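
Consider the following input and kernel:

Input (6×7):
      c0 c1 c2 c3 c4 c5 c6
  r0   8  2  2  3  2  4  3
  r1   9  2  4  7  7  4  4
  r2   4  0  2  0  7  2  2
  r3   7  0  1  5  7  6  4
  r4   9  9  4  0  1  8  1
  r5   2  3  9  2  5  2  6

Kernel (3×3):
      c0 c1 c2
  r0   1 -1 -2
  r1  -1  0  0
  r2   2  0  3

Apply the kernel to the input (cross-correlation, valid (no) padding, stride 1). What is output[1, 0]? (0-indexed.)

The receptive field on the input at this output position is [9 2 4 / 4 0 2 / 7 0 1]. Elementwise product with the kernel and sum: 9·1 + 2·-1 + 4·-2 + 4·-1 + 7·2 + 1·3.

12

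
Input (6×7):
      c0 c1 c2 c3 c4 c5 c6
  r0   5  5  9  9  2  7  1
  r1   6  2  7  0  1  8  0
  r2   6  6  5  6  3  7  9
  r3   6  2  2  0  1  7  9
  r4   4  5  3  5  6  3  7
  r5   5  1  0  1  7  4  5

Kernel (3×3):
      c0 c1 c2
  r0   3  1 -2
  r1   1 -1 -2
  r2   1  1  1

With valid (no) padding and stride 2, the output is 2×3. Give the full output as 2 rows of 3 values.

Output[0,0]: The receptive field on the input at this output position is [5 5 9 / 6 2 7 / 6 6 5]. Elementwise product with the kernel and sum: 5·3 + 5·1 + 9·-2 + 6·1 + 2·-1 + 7·-2 + 6·1 + 6·1 + 5·1.
Output[0,1]: The receptive field on the input at this output position is [9 9 2 / 7 0 1 / 5 6 3]. Elementwise product with the kernel and sum: 9·3 + 9·1 + 2·-2 + 7·1 + 0·-1 + 1·-2 + 5·1 + 6·1 + 3·1.

9 51 23
26 29 -10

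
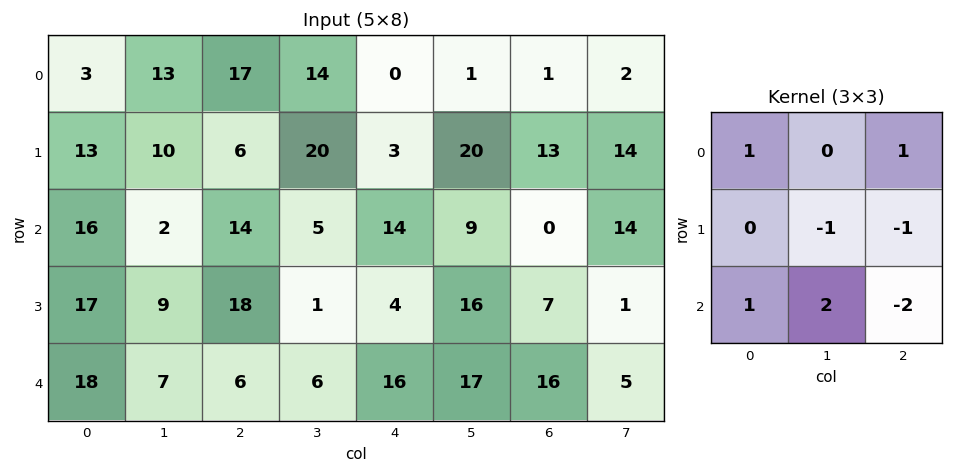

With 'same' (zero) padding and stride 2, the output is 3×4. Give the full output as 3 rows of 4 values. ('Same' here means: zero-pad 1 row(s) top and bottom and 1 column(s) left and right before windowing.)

-10 -49 -15 15
8 54 -6 48
-16 -2 -16 -4

Output[0,0]: The receptive field on the zero-padded input at this output position is [0 0 0 / 0 3 13 / 0 13 10]. Elementwise product with the kernel and sum: 0·1 + 0·1 + 3·-1 + 13·-1 + 0·1 + 13·2 + 10·-2.
Output[0,1]: The receptive field on the zero-padded input at this output position is [0 0 0 / 13 17 14 / 10 6 20]. Elementwise product with the kernel and sum: 0·1 + 0·1 + 17·-1 + 14·-1 + 10·1 + 6·2 + 20·-2.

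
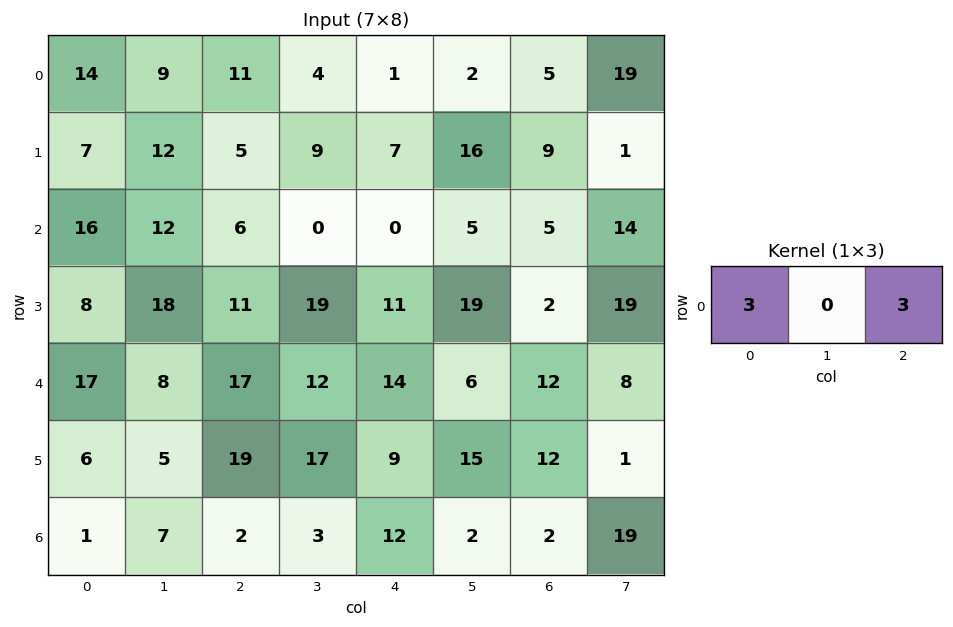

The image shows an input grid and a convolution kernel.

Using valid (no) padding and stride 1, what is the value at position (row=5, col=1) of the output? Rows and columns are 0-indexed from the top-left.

66

The receptive field on the input at this output position is [5 19 17]. Elementwise product with the kernel and sum: 5·3 + 17·3.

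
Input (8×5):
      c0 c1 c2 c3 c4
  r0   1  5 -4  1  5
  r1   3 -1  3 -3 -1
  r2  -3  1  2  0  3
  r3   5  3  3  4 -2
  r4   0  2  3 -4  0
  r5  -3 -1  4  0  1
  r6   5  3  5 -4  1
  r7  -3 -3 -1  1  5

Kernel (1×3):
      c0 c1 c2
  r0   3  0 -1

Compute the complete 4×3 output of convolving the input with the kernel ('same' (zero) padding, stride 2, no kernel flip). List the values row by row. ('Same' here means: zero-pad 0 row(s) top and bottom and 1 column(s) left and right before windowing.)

Output[0,0]: The receptive field on the zero-padded input at this output position is [0 1 5]. Elementwise product with the kernel and sum: 0·3 + 5·-1.
Output[0,1]: The receptive field on the zero-padded input at this output position is [5 -4 1]. Elementwise product with the kernel and sum: 5·3 + 1·-1.

-5 14 3
-1 3 0
-2 10 -12
-3 13 -12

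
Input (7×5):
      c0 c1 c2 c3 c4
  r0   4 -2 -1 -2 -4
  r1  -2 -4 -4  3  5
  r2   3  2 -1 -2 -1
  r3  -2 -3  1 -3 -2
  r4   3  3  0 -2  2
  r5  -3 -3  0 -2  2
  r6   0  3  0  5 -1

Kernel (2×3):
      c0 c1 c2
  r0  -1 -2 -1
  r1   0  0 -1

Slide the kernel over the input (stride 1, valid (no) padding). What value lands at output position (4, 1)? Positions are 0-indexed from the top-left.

1

The receptive field on the input at this output position is [3 0 -2 / -3 0 -2]. Elementwise product with the kernel and sum: 3·-1 + 0·-2 + -2·-1 + -2·-1.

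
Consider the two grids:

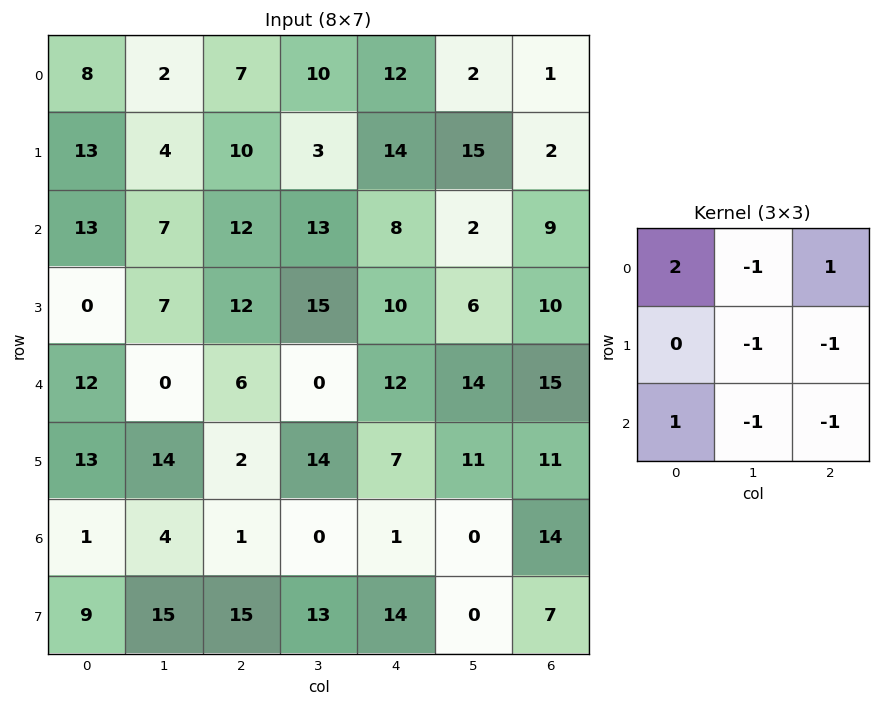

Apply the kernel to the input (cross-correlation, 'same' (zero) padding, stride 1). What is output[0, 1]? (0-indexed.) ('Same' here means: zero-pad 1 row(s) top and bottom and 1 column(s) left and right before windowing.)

The receptive field on the zero-padded input at this output position is [0 0 0 / 8 2 7 / 13 4 10]. Elementwise product with the kernel and sum: 0·2 + 0·-1 + 0·1 + 2·-1 + 7·-1 + 13·1 + 4·-1 + 10·-1.

-10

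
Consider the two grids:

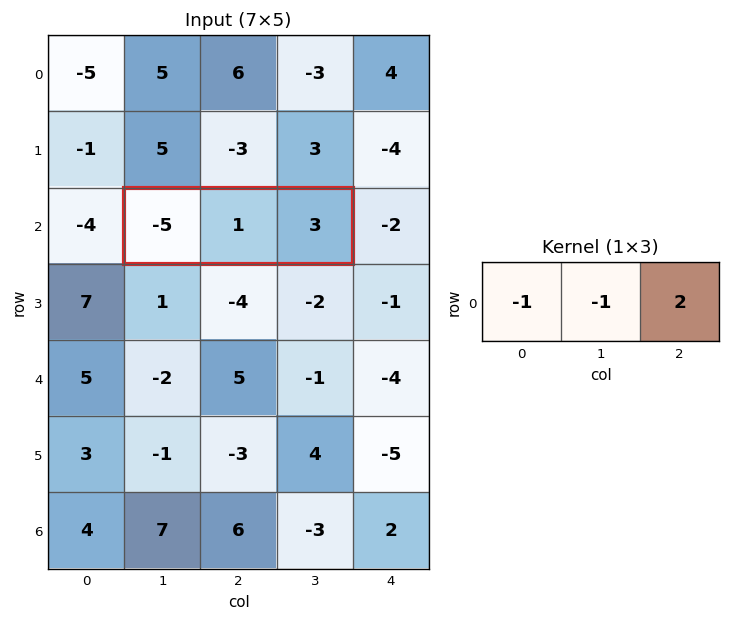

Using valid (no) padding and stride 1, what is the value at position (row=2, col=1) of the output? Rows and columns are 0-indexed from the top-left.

The receptive field on the input at this output position is [-5 1 3]. Elementwise product with the kernel and sum: -5·-1 + 1·-1 + 3·2.

10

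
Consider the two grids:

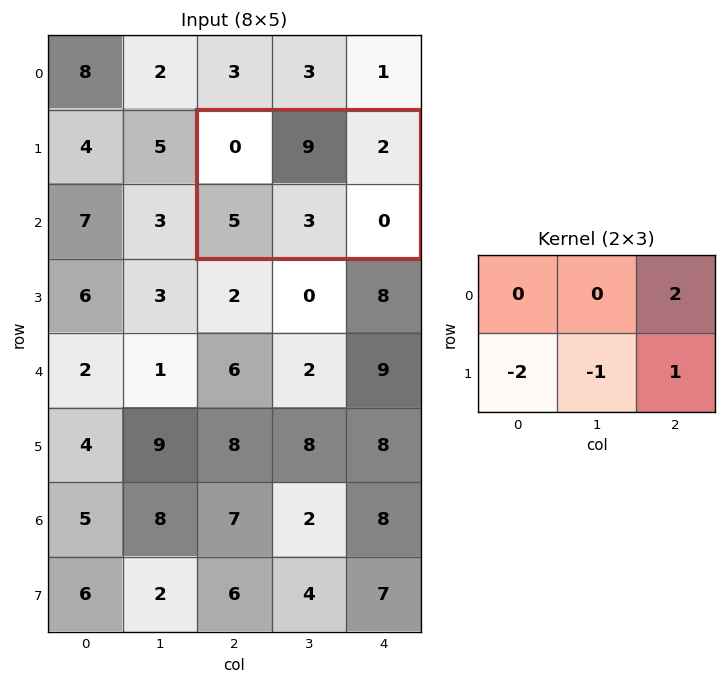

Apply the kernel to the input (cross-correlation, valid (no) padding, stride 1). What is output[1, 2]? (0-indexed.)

-9

The receptive field on the input at this output position is [0 9 2 / 5 3 0]. Elementwise product with the kernel and sum: 2·2 + 5·-2 + 3·-1 + 0·1.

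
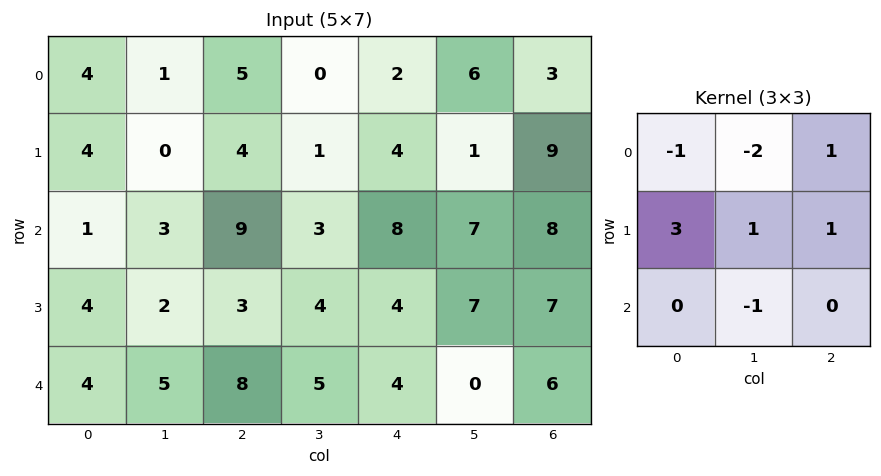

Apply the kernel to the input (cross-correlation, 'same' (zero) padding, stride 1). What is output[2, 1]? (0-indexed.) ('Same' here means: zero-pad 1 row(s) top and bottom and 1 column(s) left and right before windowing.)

The receptive field on the zero-padded input at this output position is [4 0 4 / 1 3 9 / 4 2 3]. Elementwise product with the kernel and sum: 4·-1 + 0·-2 + 4·1 + 1·3 + 3·1 + 9·1 + 2·-1.

13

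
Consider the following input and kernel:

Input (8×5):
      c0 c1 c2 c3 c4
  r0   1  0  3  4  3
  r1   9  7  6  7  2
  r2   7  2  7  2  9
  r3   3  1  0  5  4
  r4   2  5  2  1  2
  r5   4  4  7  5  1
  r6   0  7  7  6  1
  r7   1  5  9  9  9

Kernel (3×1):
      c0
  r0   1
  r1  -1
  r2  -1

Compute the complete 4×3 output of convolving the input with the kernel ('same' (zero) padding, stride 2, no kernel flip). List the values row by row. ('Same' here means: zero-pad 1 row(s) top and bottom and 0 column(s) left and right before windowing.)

-10 -9 -5
-1 -1 -11
-3 -9 1
3 -9 -9

Output[0,0]: The receptive field on the zero-padded input at this output position is [0 / 1 / 9]. Elementwise product with the kernel and sum: 0·1 + 1·-1 + 9·-1.
Output[0,1]: The receptive field on the zero-padded input at this output position is [0 / 3 / 6]. Elementwise product with the kernel and sum: 0·1 + 3·-1 + 6·-1.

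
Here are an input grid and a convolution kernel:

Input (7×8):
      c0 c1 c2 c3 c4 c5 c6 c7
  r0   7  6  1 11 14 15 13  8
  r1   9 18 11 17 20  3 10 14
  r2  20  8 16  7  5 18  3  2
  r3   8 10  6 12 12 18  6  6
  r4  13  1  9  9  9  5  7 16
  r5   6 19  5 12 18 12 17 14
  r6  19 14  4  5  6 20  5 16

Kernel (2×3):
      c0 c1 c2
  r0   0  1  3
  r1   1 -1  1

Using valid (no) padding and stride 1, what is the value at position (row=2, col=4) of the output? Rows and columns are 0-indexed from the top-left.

The receptive field on the input at this output position is [5 18 3 / 12 18 6]. Elementwise product with the kernel and sum: 18·1 + 3·3 + 12·1 + 18·-1 + 6·1.

27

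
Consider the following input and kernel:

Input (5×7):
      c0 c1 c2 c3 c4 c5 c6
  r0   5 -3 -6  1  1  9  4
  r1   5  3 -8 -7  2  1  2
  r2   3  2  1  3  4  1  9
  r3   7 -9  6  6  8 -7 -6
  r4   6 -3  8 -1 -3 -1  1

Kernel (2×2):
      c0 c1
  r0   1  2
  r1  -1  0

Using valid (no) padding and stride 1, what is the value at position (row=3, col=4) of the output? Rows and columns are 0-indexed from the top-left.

The receptive field on the input at this output position is [8 -7 / -3 -1]. Elementwise product with the kernel and sum: 8·1 + -7·2 + -3·-1.

-3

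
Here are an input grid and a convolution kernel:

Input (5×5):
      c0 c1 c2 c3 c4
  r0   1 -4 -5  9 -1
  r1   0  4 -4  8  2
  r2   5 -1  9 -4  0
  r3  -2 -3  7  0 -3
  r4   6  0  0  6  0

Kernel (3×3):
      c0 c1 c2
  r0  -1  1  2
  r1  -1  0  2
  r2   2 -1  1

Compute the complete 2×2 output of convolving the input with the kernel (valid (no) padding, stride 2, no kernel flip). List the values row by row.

-3 42
40 -32

Output[0,0]: The receptive field on the input at this output position is [1 -4 -5 / 0 4 -4 / 5 -1 9]. Elementwise product with the kernel and sum: 1·-1 + -4·1 + -5·2 + 0·-1 + -4·2 + 5·2 + -1·-1 + 9·1.
Output[0,1]: The receptive field on the input at this output position is [-5 9 -1 / -4 8 2 / 9 -4 0]. Elementwise product with the kernel and sum: -5·-1 + 9·1 + -1·2 + -4·-1 + 2·2 + 9·2 + -4·-1 + 0·1.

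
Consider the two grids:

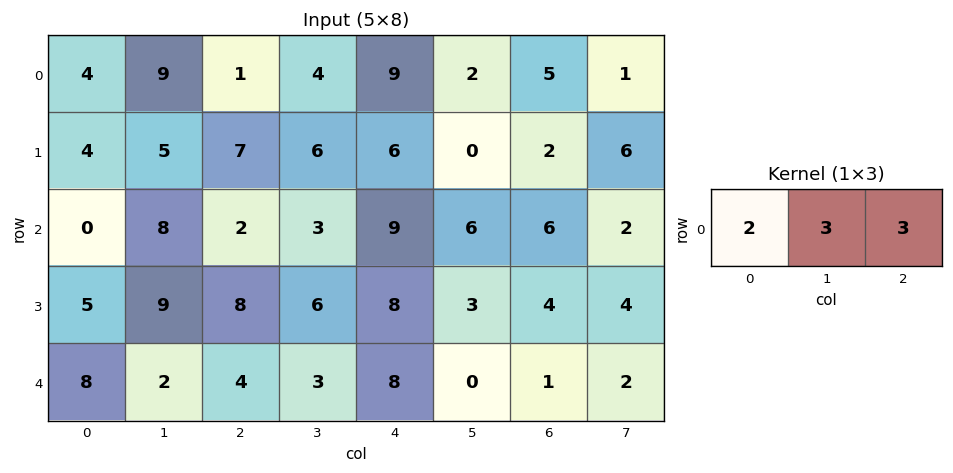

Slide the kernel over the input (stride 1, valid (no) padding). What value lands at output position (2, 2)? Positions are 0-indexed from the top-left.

The receptive field on the input at this output position is [2 3 9]. Elementwise product with the kernel and sum: 2·2 + 3·3 + 9·3.

40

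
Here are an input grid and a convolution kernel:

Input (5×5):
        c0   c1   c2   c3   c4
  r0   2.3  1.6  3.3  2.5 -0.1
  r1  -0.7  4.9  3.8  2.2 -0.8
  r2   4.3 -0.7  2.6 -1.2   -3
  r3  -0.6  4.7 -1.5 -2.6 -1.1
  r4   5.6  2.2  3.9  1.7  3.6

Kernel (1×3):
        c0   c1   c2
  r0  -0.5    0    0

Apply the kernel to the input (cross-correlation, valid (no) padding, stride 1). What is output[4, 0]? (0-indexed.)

The receptive field on the input at this output position is [5.6 2.2 3.9]. Elementwise product with the kernel and sum: 5.6·-0.5.

-2.8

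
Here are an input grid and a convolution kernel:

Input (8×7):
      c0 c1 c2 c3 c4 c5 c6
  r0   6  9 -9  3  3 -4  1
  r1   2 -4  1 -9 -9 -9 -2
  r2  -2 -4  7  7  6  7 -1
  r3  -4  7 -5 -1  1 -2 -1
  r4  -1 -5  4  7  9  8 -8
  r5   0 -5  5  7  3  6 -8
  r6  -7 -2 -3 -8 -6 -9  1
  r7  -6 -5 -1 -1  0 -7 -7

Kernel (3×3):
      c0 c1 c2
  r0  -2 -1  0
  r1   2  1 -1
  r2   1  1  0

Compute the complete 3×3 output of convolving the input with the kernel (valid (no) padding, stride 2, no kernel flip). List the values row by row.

-28 31 -14
6 -22 -1
-12 -12 -21

Output[0,0]: The receptive field on the input at this output position is [6 9 -9 / 2 -4 1 / -2 -4 7]. Elementwise product with the kernel and sum: 6·-2 + 9·-1 + 2·2 + -4·1 + 1·-1 + -2·1 + -4·1.
Output[0,1]: The receptive field on the input at this output position is [-9 3 3 / 1 -9 -9 / 7 7 6]. Elementwise product with the kernel and sum: -9·-2 + 3·-1 + 1·2 + -9·1 + -9·-1 + 7·1 + 7·1.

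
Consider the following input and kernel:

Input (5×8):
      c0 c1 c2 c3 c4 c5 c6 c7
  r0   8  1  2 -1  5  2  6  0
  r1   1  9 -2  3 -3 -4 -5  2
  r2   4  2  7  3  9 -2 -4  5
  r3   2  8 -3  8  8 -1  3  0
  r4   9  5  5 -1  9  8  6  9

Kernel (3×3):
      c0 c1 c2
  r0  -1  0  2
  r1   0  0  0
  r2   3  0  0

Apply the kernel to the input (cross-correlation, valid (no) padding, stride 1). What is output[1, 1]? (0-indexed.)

The receptive field on the input at this output position is [9 -2 3 / 2 7 3 / 8 -3 8]. Elementwise product with the kernel and sum: 9·-1 + 3·2 + 8·3.

21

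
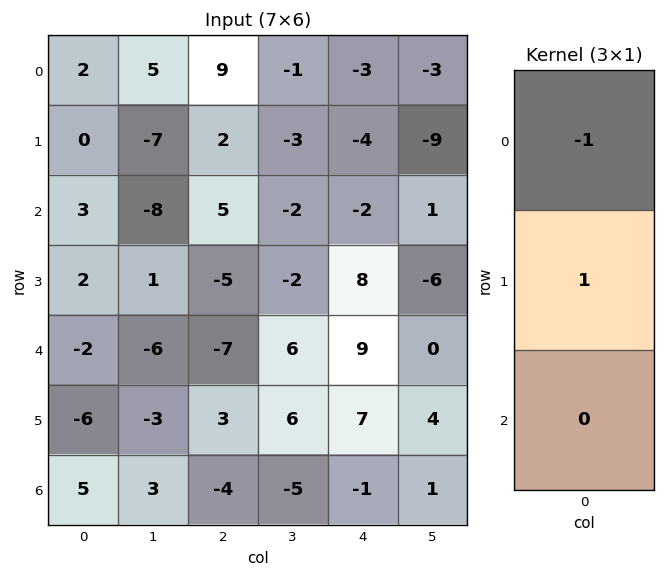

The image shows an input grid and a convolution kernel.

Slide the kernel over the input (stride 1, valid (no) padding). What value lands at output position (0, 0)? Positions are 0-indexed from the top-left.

The receptive field on the input at this output position is [2 / 0 / 3]. Elementwise product with the kernel and sum: 2·-1 + 0·1.

-2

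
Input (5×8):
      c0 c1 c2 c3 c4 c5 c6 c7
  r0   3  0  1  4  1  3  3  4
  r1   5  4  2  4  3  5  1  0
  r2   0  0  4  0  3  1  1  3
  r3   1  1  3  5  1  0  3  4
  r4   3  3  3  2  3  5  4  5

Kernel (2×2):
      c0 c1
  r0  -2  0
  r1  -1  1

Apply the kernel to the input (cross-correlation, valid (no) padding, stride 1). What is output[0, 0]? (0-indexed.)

-7

The receptive field on the input at this output position is [3 0 / 5 4]. Elementwise product with the kernel and sum: 3·-2 + 5·-1 + 4·1.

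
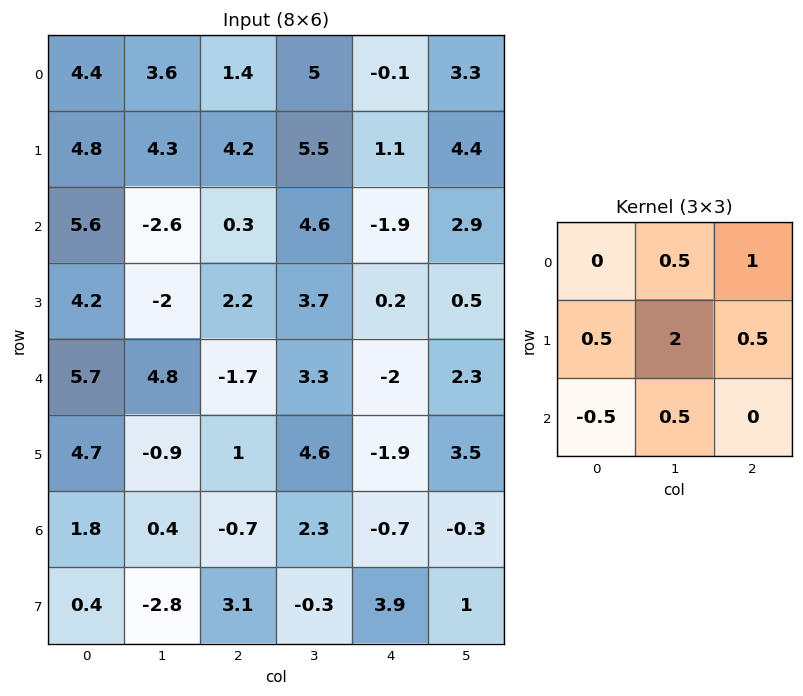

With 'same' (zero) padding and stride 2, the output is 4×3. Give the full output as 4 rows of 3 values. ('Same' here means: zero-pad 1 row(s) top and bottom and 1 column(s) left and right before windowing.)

Output[0,0]: The receptive field on the zero-padded input at this output position is [0 0 0 / 0 4.4 3.6 / 0 4.8 4.3]. Elementwise product with the kernel and sum: 0·0.5 + 0·1 + 0·0.5 + 4.4·2 + 3.6·0.5 + 0·-0.5 + 4.8·0.5.
Output[0,1]: The receptive field on the zero-padded input at this output position is [0 0 0 / 3.6 1.4 5 / 4.3 4.2 5.5]. Elementwise product with the kernel and sum: 0·0.5 + 0·1 + 3.6·0.5 + 1.4·2 + 5·0.5 + 4.3·-0.5 + 4.2·0.5.

13 7.05 1.75
18.7 11.3 3.15
16.25 6.4 -3.85
5.45 8 4.25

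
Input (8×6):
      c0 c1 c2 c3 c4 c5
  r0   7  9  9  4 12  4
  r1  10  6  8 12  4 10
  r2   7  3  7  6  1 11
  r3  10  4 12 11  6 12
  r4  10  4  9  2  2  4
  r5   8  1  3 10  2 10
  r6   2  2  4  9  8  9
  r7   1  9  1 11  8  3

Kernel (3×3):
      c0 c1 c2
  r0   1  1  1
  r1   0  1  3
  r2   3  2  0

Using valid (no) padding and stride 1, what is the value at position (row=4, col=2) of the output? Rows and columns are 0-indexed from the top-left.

The receptive field on the input at this output position is [9 2 2 / 3 10 2 / 4 9 8]. Elementwise product with the kernel and sum: 9·1 + 2·1 + 2·1 + 10·1 + 2·3 + 4·3 + 9·2.

59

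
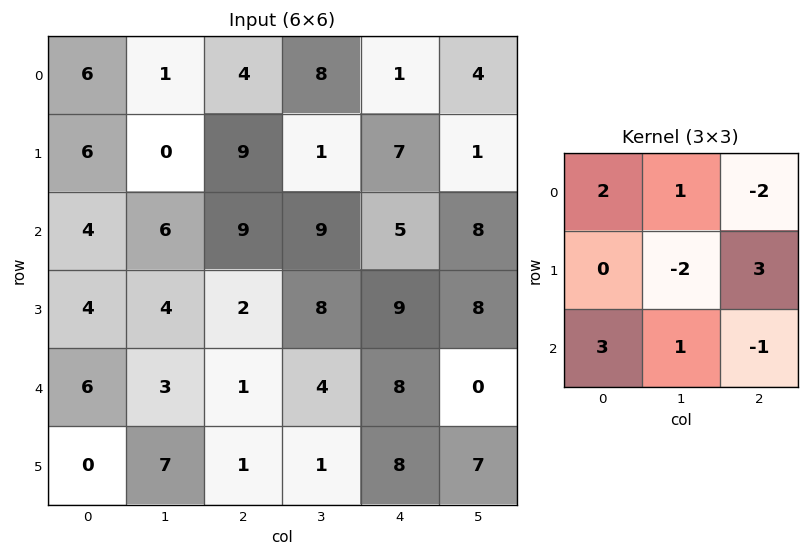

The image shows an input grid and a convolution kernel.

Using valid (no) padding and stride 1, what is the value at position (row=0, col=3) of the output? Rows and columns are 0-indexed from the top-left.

22

The receptive field on the input at this output position is [8 1 4 / 1 7 1 / 9 5 8]. Elementwise product with the kernel and sum: 8·2 + 1·1 + 4·-2 + 7·-2 + 1·3 + 9·3 + 5·1 + 8·-1.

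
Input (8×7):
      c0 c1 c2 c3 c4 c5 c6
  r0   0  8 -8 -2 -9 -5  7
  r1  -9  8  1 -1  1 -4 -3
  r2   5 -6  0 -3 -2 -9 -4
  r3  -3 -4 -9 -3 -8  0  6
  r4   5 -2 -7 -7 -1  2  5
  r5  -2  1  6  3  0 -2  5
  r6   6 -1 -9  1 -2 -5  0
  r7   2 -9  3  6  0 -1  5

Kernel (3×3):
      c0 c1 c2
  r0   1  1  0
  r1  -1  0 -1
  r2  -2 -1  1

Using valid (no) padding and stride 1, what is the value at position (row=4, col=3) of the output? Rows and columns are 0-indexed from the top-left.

The receptive field on the input at this output position is [-7 -1 2 / 3 0 -2 / 1 -2 -5]. Elementwise product with the kernel and sum: -7·1 + -1·1 + 3·-1 + -2·-1 + 1·-2 + -2·-1 + -5·1.

-14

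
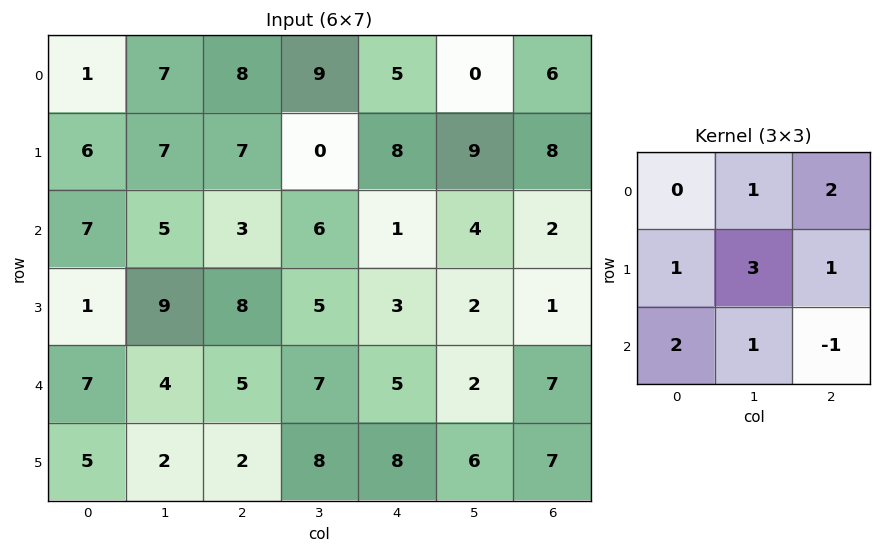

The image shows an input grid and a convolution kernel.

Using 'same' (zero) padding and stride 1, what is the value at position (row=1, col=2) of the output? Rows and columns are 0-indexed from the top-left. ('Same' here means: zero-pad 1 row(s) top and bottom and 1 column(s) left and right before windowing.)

The receptive field on the zero-padded input at this output position is [7 8 9 / 7 7 0 / 5 3 6]. Elementwise product with the kernel and sum: 8·1 + 9·2 + 7·1 + 7·3 + 0·1 + 5·2 + 3·1 + 6·-1.

61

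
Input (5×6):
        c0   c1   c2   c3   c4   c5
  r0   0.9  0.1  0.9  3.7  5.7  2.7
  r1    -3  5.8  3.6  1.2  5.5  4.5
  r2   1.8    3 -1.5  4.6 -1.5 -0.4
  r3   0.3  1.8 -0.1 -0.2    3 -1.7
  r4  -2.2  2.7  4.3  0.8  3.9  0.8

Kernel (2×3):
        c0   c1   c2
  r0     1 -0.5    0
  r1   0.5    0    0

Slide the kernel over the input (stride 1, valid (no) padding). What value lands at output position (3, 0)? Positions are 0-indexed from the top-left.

The receptive field on the input at this output position is [0.3 1.8 -0.1 / -2.2 2.7 4.3]. Elementwise product with the kernel and sum: 0.3·1 + 1.8·-0.5 + -2.2·0.5.

-1.7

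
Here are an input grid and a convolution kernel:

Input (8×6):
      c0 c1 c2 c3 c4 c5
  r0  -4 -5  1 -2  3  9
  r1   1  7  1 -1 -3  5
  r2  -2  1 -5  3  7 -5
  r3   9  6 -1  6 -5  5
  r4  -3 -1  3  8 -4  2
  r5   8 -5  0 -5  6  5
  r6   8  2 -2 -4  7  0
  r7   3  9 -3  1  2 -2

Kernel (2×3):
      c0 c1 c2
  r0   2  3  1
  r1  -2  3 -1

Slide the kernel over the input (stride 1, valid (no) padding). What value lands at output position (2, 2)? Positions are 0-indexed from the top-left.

31

The receptive field on the input at this output position is [-5 3 7 / -1 6 -5]. Elementwise product with the kernel and sum: -5·2 + 3·3 + 7·1 + -1·-2 + 6·3 + -5·-1.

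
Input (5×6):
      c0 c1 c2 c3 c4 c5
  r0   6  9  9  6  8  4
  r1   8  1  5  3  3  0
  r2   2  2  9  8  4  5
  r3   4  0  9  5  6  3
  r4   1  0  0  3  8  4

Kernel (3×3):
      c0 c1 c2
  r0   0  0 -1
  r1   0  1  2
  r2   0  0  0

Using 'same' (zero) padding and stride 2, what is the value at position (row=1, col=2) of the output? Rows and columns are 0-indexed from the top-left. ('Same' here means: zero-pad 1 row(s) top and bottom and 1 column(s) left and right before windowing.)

The receptive field on the zero-padded input at this output position is [3 3 0 / 8 4 5 / 5 6 3]. Elementwise product with the kernel and sum: 0·-1 + 4·1 + 5·2.

14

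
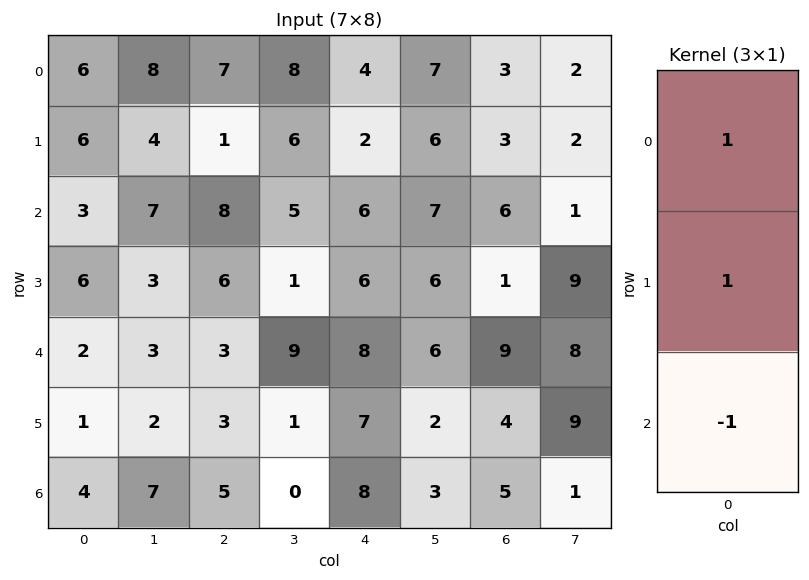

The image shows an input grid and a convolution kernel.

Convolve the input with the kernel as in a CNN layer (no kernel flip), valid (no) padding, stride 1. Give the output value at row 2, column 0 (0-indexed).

The receptive field on the input at this output position is [3 / 6 / 2]. Elementwise product with the kernel and sum: 3·1 + 6·1 + 2·-1.

7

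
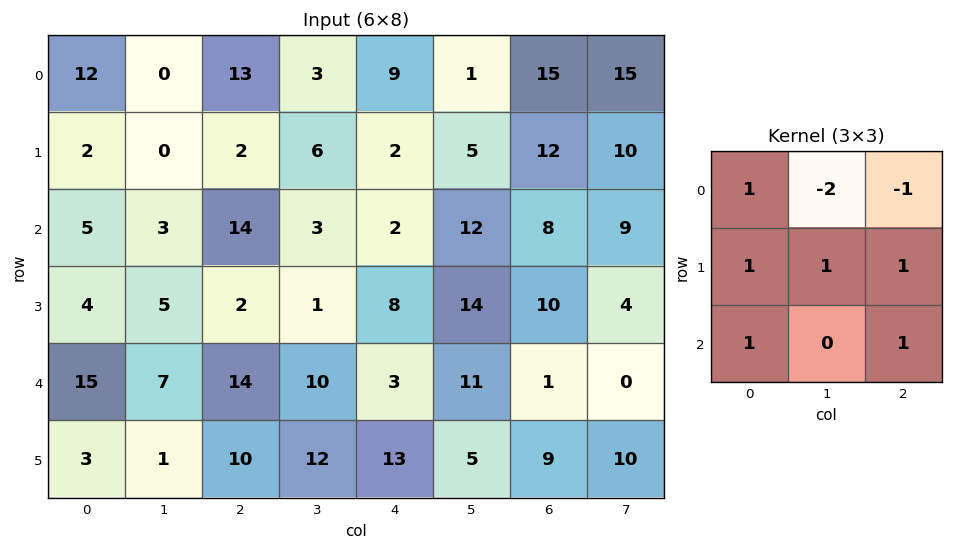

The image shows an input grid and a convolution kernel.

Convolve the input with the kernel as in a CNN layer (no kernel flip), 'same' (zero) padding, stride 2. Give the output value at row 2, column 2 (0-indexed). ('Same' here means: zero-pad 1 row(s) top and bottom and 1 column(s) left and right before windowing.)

The receptive field on the zero-padded input at this output position is [1 8 14 / 10 3 11 / 12 13 5]. Elementwise product with the kernel and sum: 1·1 + 8·-2 + 14·-1 + 10·1 + 3·1 + 11·1 + 12·1 + 5·1.

12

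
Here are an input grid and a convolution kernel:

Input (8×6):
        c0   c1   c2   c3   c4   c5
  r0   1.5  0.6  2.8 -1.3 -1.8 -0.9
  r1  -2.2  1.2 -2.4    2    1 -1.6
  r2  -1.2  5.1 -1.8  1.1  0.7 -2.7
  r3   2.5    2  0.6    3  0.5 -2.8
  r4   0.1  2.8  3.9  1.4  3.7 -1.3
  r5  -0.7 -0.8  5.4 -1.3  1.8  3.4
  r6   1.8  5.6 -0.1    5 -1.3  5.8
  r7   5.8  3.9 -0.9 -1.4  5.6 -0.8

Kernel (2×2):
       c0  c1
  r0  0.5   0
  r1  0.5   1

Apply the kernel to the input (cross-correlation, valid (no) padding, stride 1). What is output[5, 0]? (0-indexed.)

The receptive field on the input at this output position is [-0.7 -0.8 / 1.8 5.6]. Elementwise product with the kernel and sum: -0.7·0.5 + 1.8·0.5 + 5.6·1.

6.15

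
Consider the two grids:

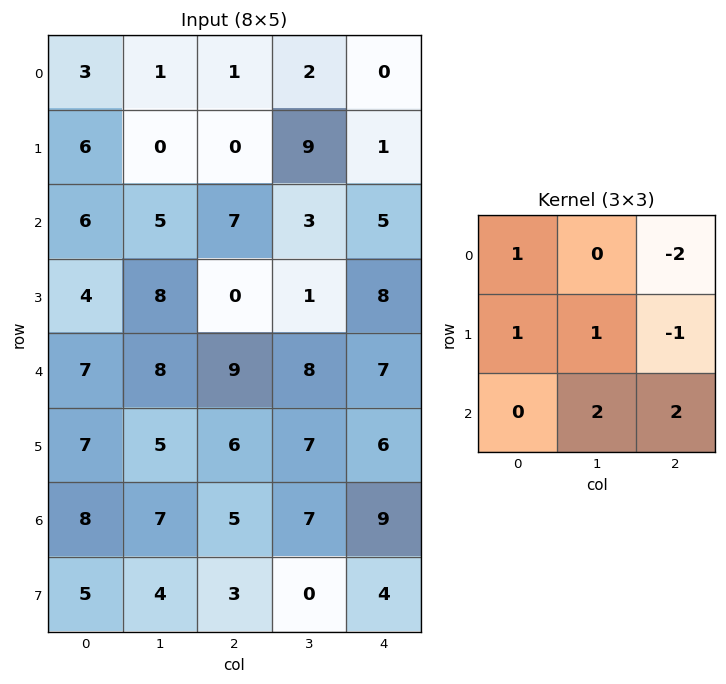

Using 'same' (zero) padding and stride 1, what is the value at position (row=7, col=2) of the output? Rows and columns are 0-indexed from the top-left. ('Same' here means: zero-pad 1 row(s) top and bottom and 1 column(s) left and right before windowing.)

The receptive field on the zero-padded input at this output position is [7 5 7 / 4 3 0 / 0 0 0]. Elementwise product with the kernel and sum: 7·1 + 7·-2 + 4·1 + 3·1 + 0·-1 + 0·2 + 0·2.

0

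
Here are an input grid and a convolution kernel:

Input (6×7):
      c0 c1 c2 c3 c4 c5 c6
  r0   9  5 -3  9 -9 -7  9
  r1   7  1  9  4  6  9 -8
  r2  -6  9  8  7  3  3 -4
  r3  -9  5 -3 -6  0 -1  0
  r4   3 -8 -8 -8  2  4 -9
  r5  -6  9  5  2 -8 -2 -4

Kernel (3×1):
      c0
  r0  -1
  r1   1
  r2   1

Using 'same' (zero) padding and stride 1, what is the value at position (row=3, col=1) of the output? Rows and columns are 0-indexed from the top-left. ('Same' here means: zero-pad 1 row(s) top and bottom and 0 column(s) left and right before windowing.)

The receptive field on the zero-padded input at this output position is [9 / 5 / -8]. Elementwise product with the kernel and sum: 9·-1 + 5·1 + -8·1.

-12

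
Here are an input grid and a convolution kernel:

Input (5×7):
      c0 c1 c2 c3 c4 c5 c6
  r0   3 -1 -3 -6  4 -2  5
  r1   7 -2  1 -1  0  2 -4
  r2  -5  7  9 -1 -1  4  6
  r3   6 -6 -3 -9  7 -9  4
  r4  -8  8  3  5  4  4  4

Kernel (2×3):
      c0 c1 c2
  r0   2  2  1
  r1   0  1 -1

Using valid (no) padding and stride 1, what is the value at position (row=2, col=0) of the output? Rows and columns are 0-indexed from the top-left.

10

The receptive field on the input at this output position is [-5 7 9 / 6 -6 -3]. Elementwise product with the kernel and sum: -5·2 + 7·2 + 9·1 + -6·1 + -3·-1.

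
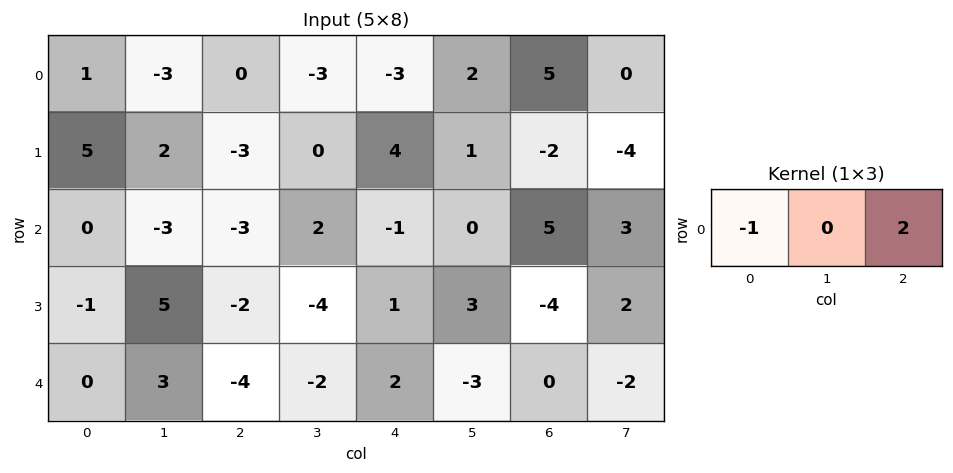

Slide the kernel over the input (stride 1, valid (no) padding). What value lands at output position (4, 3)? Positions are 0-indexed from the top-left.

The receptive field on the input at this output position is [-2 2 -3]. Elementwise product with the kernel and sum: -2·-1 + -3·2.

-4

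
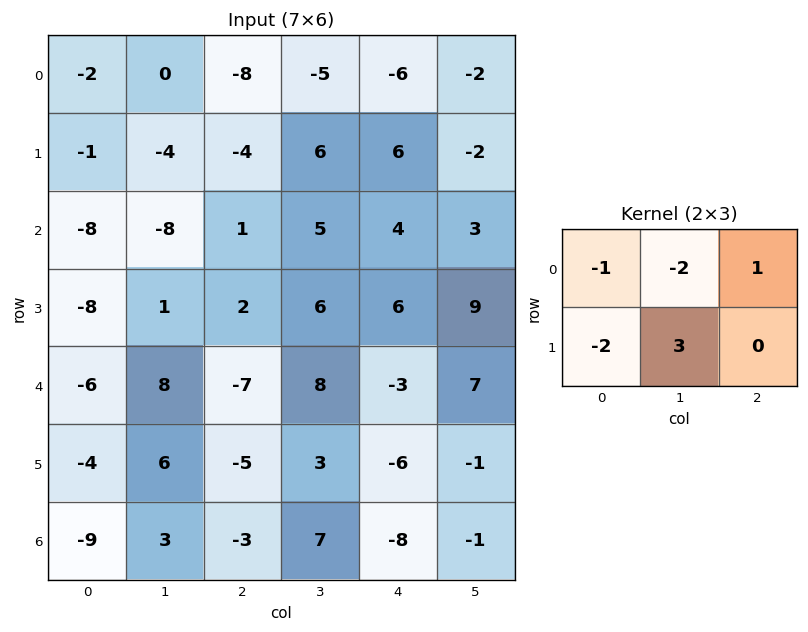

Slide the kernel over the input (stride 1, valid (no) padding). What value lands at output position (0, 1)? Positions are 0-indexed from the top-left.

The receptive field on the input at this output position is [0 -8 -5 / -4 -4 6]. Elementwise product with the kernel and sum: 0·-1 + -8·-2 + -5·1 + -4·-2 + -4·3.

7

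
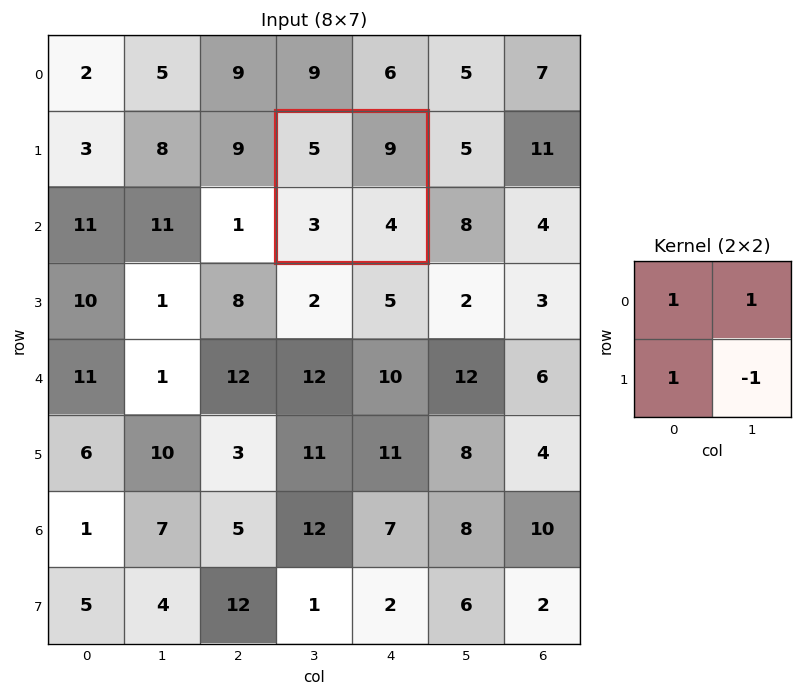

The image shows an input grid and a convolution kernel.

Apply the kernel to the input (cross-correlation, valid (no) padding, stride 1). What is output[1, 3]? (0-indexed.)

The receptive field on the input at this output position is [5 9 / 3 4]. Elementwise product with the kernel and sum: 5·1 + 9·1 + 3·1 + 4·-1.

13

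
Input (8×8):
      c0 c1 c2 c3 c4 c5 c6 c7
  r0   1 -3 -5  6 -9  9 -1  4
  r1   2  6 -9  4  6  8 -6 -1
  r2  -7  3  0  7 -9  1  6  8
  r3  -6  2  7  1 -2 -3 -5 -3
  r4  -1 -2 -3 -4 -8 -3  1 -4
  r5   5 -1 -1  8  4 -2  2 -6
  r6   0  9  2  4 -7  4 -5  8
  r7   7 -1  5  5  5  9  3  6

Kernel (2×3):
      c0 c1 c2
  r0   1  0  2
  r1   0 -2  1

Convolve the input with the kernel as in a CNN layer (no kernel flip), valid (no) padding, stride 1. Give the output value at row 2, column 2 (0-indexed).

The receptive field on the input at this output position is [0 7 -9 / 7 1 -2]. Elementwise product with the kernel and sum: 0·1 + -9·2 + 1·-2 + -2·1.

-22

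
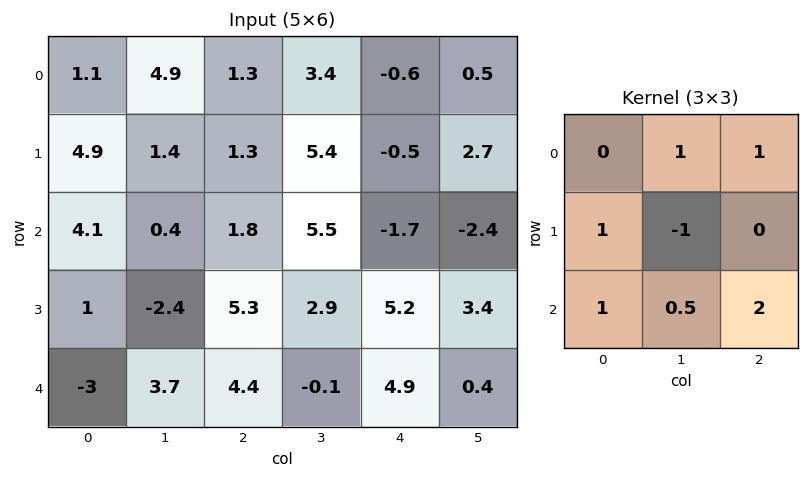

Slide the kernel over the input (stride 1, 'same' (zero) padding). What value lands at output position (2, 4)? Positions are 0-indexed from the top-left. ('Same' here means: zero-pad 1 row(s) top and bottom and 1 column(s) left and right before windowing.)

21.7

The receptive field on the zero-padded input at this output position is [5.4 -0.5 2.7 / 5.5 -1.7 -2.4 / 2.9 5.2 3.4]. Elementwise product with the kernel and sum: -0.5·1 + 2.7·1 + 5.5·1 + -1.7·-1 + 2.9·1 + 5.2·0.5 + 3.4·2.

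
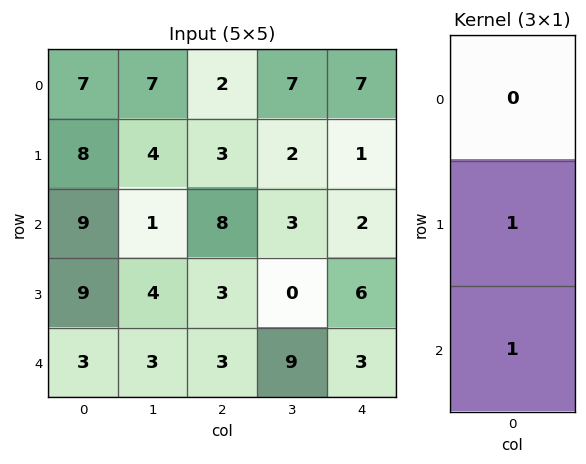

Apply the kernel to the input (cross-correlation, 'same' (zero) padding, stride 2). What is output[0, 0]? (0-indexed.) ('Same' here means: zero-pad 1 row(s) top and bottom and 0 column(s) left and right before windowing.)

The receptive field on the zero-padded input at this output position is [0 / 7 / 8]. Elementwise product with the kernel and sum: 7·1 + 8·1.

15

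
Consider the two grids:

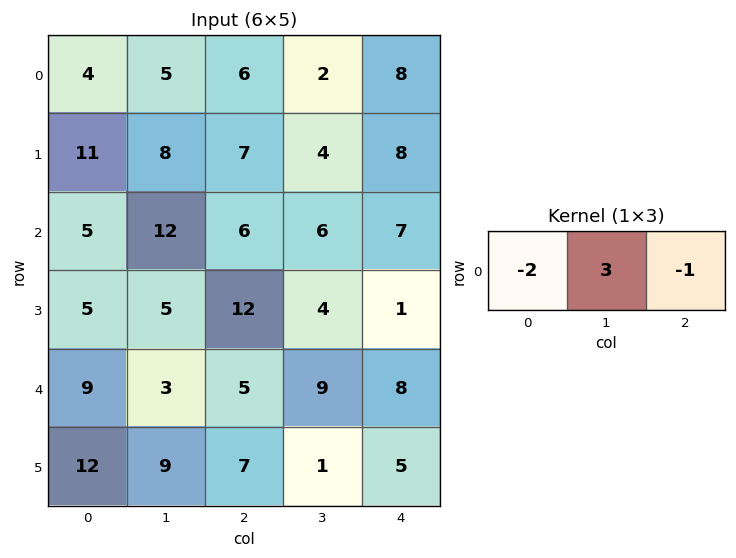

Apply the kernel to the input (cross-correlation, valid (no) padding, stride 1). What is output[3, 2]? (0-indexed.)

-13

The receptive field on the input at this output position is [12 4 1]. Elementwise product with the kernel and sum: 12·-2 + 4·3 + 1·-1.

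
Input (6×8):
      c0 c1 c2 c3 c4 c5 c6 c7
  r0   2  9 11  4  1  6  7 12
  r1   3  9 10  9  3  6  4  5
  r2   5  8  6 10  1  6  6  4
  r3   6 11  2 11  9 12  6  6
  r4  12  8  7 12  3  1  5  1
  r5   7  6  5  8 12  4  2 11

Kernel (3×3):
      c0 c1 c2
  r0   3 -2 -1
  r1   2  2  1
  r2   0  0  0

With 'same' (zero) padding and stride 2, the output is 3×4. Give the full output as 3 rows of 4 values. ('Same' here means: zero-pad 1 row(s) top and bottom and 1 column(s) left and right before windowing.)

13 44 16 38
3 36 43 33
9 60 34 31

Output[0,0]: The receptive field on the zero-padded input at this output position is [0 0 0 / 0 2 9 / 0 3 9]. Elementwise product with the kernel and sum: 0·3 + 0·-2 + 0·-1 + 0·2 + 2·2 + 9·1.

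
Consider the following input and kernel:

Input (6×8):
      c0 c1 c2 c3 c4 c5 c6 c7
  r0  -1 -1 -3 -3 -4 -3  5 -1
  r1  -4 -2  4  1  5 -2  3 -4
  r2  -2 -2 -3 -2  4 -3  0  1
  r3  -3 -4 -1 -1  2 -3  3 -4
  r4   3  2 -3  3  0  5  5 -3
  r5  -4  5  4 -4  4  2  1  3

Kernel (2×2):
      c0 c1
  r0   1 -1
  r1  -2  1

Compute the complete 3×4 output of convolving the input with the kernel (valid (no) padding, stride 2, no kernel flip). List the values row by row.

6 -7 -13 -4
2 0 0 -11
14 -18 -11 9

Output[0,0]: The receptive field on the input at this output position is [-1 -1 / -4 -2]. Elementwise product with the kernel and sum: -1·1 + -1·-1 + -4·-2 + -2·1.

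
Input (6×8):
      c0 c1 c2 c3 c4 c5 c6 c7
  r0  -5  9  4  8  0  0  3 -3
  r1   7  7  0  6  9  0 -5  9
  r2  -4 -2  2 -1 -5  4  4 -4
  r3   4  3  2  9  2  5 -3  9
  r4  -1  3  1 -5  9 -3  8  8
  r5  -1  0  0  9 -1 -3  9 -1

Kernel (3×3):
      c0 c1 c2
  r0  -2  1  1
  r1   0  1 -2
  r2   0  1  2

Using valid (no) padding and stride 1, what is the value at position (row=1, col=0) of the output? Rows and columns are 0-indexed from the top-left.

-6

The receptive field on the input at this output position is [7 7 0 / -4 -2 2 / 4 3 2]. Elementwise product with the kernel and sum: 7·-2 + 7·1 + 0·1 + -2·1 + 2·-2 + 3·1 + 2·2.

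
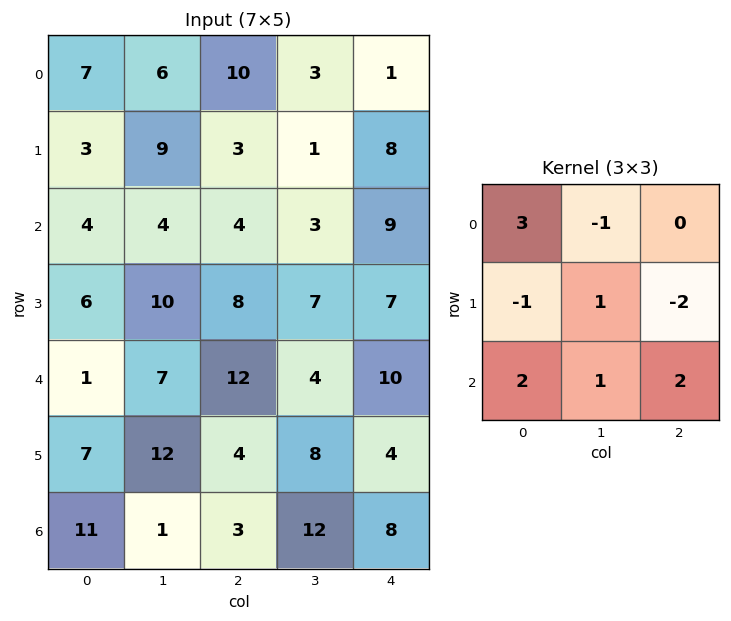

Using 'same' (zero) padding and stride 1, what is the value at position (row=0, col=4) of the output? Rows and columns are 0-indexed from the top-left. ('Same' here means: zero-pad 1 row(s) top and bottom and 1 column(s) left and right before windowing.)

The receptive field on the zero-padded input at this output position is [0 0 0 / 3 1 0 / 1 8 0]. Elementwise product with the kernel and sum: 0·3 + 0·-1 + 3·-1 + 1·1 + 0·-2 + 1·2 + 8·1 + 0·2.

8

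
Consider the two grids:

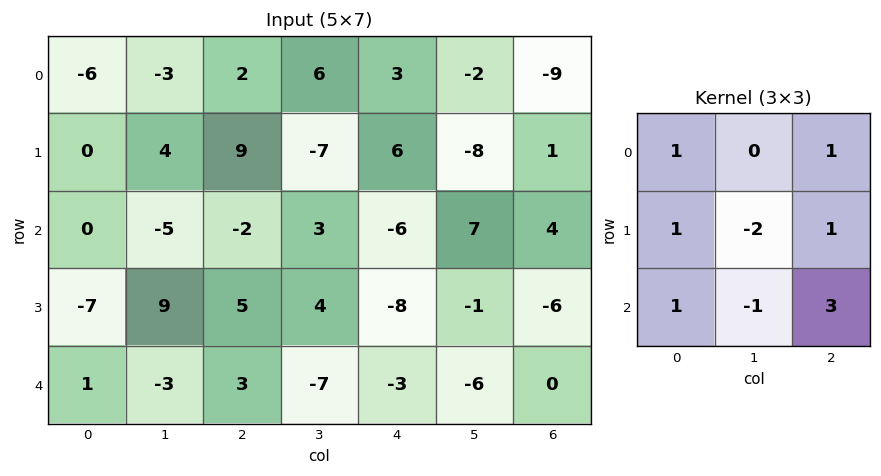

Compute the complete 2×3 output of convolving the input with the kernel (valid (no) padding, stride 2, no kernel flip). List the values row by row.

-4 11 16
-9 -18 -11

Output[0,0]: The receptive field on the input at this output position is [-6 -3 2 / 0 4 9 / 0 -5 -2]. Elementwise product with the kernel and sum: -6·1 + 2·1 + 0·1 + 4·-2 + 9·1 + 0·1 + -5·-1 + -2·3.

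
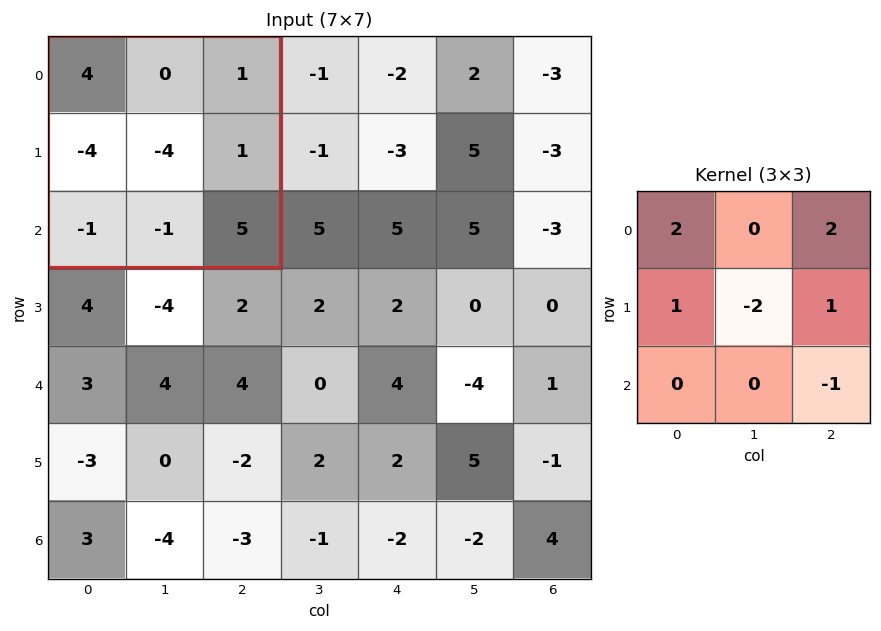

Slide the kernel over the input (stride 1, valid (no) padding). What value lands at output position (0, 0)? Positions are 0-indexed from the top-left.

10

The receptive field on the input at this output position is [4 0 1 / -4 -4 1 / -1 -1 5]. Elementwise product with the kernel and sum: 4·2 + 1·2 + -4·1 + -4·-2 + 1·1 + 5·-1.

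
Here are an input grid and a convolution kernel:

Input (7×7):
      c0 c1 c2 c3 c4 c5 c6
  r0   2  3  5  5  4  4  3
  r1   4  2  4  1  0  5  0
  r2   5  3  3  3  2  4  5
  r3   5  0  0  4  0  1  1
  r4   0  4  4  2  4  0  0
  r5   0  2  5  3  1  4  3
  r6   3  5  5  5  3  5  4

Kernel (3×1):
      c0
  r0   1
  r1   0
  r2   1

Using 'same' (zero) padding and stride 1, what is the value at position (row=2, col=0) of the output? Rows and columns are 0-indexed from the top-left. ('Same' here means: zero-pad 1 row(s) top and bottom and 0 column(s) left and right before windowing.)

9

The receptive field on the zero-padded input at this output position is [4 / 5 / 5]. Elementwise product with the kernel and sum: 4·1 + 5·1.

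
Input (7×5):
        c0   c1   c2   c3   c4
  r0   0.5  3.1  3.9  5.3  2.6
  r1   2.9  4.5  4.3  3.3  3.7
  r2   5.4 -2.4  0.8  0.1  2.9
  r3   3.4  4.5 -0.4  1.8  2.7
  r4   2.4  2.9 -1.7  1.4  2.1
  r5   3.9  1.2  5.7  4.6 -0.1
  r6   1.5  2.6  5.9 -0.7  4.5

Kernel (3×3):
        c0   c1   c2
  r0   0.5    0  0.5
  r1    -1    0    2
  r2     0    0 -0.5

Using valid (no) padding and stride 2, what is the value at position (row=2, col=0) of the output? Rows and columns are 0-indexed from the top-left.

4.9

The receptive field on the input at this output position is [2.4 2.9 -1.7 / 3.9 1.2 5.7 / 1.5 2.6 5.9]. Elementwise product with the kernel and sum: 2.4·0.5 + -1.7·0.5 + 3.9·-1 + 5.7·2 + 5.9·-0.5.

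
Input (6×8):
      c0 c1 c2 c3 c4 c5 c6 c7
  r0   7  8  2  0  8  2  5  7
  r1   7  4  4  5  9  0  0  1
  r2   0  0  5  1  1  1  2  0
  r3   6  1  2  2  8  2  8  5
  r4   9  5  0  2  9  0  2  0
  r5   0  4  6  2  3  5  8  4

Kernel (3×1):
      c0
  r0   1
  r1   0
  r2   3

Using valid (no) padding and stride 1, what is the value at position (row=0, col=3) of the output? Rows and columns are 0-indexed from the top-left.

3

The receptive field on the input at this output position is [0 / 5 / 1]. Elementwise product with the kernel and sum: 0·1 + 1·3.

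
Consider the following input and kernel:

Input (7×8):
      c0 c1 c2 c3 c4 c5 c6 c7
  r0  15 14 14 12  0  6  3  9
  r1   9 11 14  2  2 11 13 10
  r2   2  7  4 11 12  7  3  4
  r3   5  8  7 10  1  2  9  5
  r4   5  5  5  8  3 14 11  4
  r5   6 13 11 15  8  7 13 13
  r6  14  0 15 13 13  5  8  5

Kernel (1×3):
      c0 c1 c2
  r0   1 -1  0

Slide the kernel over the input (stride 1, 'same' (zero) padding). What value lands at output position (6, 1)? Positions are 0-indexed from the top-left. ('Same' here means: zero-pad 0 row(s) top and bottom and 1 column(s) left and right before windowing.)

The receptive field on the zero-padded input at this output position is [14 0 15]. Elementwise product with the kernel and sum: 14·1 + 0·-1.

14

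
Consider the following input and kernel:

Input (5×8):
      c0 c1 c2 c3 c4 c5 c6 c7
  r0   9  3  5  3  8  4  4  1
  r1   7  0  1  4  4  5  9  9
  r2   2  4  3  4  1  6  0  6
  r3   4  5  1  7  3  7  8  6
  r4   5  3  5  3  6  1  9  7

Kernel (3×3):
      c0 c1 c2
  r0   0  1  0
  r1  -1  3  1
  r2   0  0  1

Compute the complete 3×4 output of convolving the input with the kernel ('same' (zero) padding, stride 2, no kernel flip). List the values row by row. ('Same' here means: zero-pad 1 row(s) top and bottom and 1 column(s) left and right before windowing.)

30 19 30 18
22 17 16 15
22 16 19 41

Output[0,0]: The receptive field on the zero-padded input at this output position is [0 0 0 / 0 9 3 / 0 7 0]. Elementwise product with the kernel and sum: 0·1 + 0·-1 + 9·3 + 3·1 + 0·1.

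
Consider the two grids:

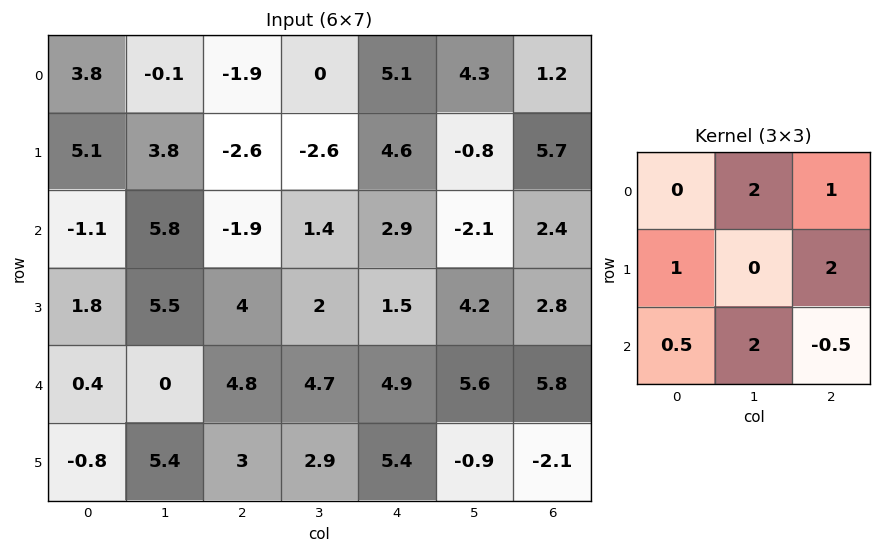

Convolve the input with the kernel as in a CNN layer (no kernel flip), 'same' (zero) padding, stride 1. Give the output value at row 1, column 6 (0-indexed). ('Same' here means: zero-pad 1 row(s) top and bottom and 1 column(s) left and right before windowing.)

The receptive field on the zero-padded input at this output position is [4.3 1.2 0 / -0.8 5.7 0 / -2.1 2.4 0]. Elementwise product with the kernel and sum: 1.2·2 + 0·1 + -0.8·1 + 0·2 + -2.1·0.5 + 2.4·2 + 0·-0.5.

5.35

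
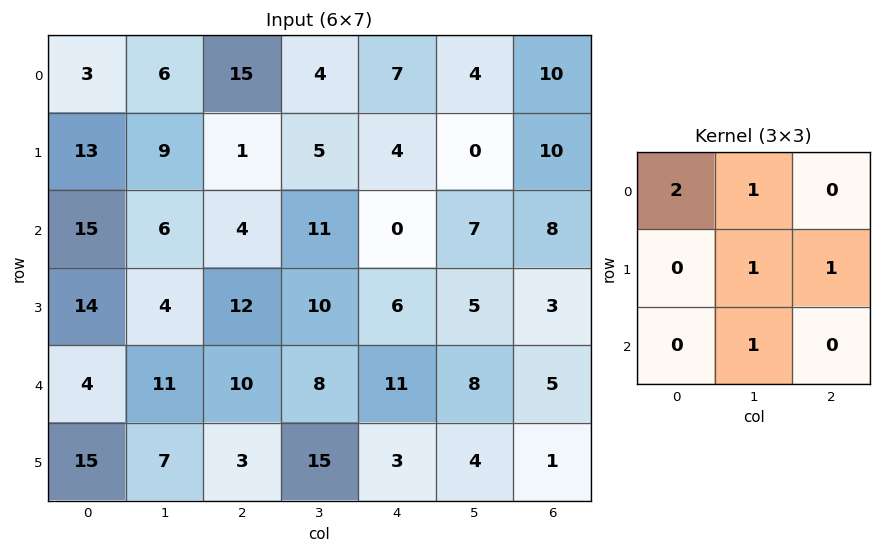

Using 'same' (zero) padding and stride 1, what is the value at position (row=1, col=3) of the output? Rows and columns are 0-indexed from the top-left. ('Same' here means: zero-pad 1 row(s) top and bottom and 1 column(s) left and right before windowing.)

The receptive field on the zero-padded input at this output position is [15 4 7 / 1 5 4 / 4 11 0]. Elementwise product with the kernel and sum: 15·2 + 4·1 + 5·1 + 4·1 + 11·1.

54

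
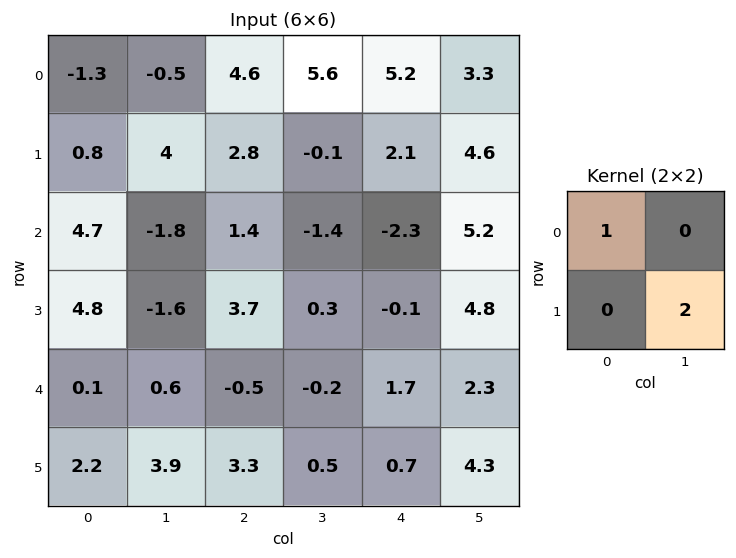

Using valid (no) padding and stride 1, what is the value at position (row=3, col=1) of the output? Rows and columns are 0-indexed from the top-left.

-2.6

The receptive field on the input at this output position is [-1.6 3.7 / 0.6 -0.5]. Elementwise product with the kernel and sum: -1.6·1 + -0.5·2.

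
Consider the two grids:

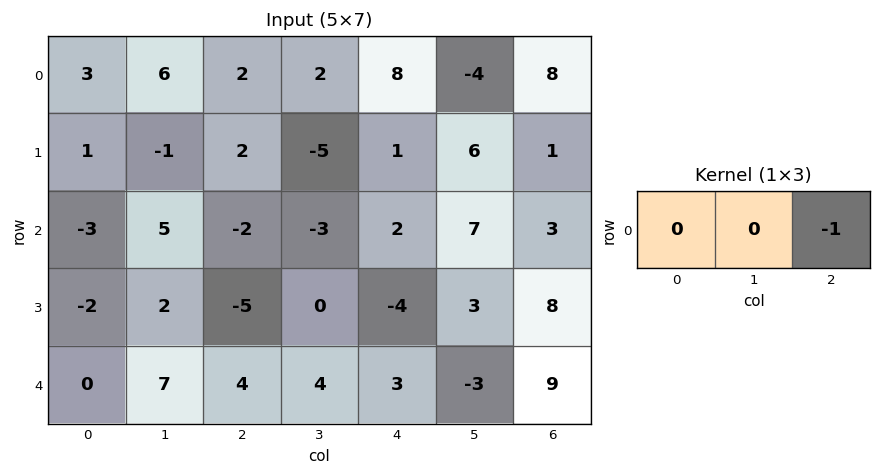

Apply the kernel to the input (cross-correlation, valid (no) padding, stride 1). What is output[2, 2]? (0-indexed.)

The receptive field on the input at this output position is [-2 -3 2]. Elementwise product with the kernel and sum: 2·-1.

-2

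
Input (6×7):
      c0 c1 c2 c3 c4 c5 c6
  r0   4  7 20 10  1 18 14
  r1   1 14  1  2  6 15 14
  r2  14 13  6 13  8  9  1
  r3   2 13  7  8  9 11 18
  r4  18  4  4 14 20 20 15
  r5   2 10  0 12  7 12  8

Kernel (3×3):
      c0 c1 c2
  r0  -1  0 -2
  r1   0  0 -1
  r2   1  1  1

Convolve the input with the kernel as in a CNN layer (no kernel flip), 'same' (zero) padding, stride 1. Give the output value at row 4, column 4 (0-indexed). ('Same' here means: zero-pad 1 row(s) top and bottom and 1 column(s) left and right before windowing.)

-19

The receptive field on the zero-padded input at this output position is [8 9 11 / 14 20 20 / 12 7 12]. Elementwise product with the kernel and sum: 8·-1 + 11·-2 + 20·-1 + 12·1 + 7·1 + 12·1.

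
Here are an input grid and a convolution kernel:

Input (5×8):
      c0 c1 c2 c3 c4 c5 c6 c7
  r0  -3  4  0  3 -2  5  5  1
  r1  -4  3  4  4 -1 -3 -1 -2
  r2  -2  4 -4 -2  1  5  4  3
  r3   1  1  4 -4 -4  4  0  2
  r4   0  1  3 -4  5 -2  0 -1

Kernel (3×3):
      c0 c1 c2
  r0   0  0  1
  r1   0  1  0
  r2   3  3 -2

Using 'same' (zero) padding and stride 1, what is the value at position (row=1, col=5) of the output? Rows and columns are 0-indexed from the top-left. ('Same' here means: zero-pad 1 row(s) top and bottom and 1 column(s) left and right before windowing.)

The receptive field on the zero-padded input at this output position is [-2 5 5 / -1 -3 -1 / 1 5 4]. Elementwise product with the kernel and sum: 5·1 + -3·1 + 1·3 + 5·3 + 4·-2.

12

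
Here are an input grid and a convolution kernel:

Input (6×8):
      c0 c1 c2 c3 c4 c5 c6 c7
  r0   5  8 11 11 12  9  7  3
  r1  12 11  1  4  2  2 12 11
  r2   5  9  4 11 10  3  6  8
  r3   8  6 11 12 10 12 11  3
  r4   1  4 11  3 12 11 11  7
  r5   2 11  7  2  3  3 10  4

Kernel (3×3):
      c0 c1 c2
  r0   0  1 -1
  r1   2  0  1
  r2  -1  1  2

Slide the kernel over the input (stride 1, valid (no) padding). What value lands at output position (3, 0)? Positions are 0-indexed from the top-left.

The receptive field on the input at this output position is [8 6 11 / 1 4 11 / 2 11 7]. Elementwise product with the kernel and sum: 6·1 + 11·-1 + 1·2 + 11·1 + 2·-1 + 11·1 + 7·2.

31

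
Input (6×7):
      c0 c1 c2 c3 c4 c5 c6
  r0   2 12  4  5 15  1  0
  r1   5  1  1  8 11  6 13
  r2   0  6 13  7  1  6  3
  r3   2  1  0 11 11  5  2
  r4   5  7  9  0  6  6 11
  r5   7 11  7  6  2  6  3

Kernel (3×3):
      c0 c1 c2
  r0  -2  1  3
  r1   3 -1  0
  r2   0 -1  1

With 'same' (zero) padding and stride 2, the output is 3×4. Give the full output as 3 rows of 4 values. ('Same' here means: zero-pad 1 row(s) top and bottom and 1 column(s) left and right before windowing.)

-6 39 -5 -10
7 39 27 14
4 42 2 -4

Output[0,0]: The receptive field on the zero-padded input at this output position is [0 0 0 / 0 2 12 / 0 5 1]. Elementwise product with the kernel and sum: 0·-2 + 0·1 + 0·3 + 0·3 + 2·-1 + 5·-1 + 1·1.
Output[0,1]: The receptive field on the zero-padded input at this output position is [0 0 0 / 12 4 5 / 1 1 8]. Elementwise product with the kernel and sum: 0·-2 + 0·1 + 0·3 + 12·3 + 4·-1 + 1·-1 + 8·1.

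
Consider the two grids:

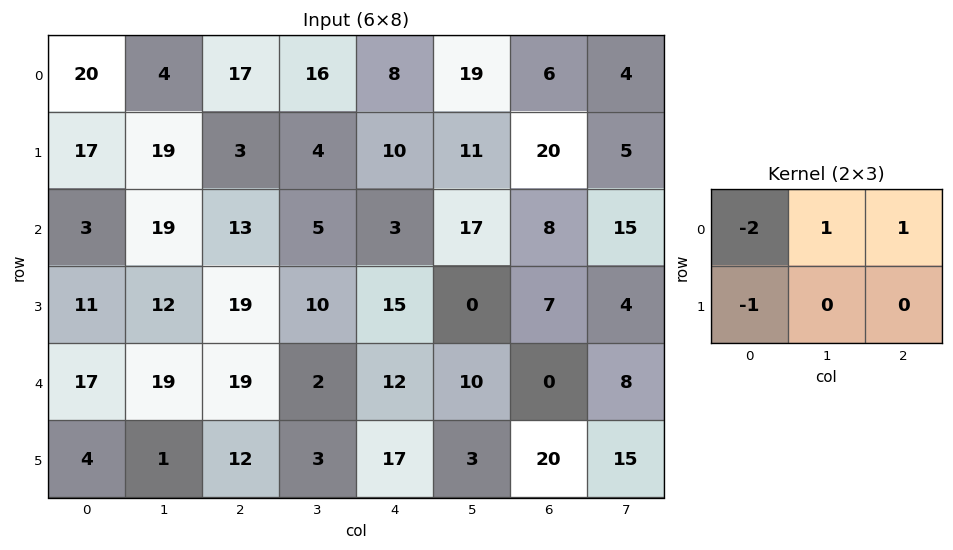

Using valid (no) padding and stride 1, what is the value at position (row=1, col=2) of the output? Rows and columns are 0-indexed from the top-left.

-5

The receptive field on the input at this output position is [3 4 10 / 13 5 3]. Elementwise product with the kernel and sum: 3·-2 + 4·1 + 10·1 + 13·-1.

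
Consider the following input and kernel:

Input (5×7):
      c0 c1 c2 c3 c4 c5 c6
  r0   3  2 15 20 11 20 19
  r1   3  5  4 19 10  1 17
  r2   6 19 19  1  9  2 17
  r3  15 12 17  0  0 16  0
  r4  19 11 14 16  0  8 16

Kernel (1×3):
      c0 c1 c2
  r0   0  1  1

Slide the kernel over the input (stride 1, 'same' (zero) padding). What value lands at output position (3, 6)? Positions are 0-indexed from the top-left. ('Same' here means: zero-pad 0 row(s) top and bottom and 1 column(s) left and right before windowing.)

The receptive field on the zero-padded input at this output position is [16 0 0]. Elementwise product with the kernel and sum: 0·1 + 0·1.

0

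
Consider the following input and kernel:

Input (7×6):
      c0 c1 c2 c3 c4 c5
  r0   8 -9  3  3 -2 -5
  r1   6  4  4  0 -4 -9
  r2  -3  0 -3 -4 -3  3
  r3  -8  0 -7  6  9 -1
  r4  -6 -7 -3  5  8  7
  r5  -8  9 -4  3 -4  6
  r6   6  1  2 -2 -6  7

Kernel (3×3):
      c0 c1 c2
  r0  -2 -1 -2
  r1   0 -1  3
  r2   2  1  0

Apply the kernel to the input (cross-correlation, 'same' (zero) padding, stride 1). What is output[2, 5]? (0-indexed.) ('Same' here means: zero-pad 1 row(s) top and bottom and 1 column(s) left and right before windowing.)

The receptive field on the zero-padded input at this output position is [-4 -9 0 / -3 3 0 / 9 -1 0]. Elementwise product with the kernel and sum: -4·-2 + -9·-1 + 0·-2 + 3·-1 + 0·3 + 9·2 + -1·1.

31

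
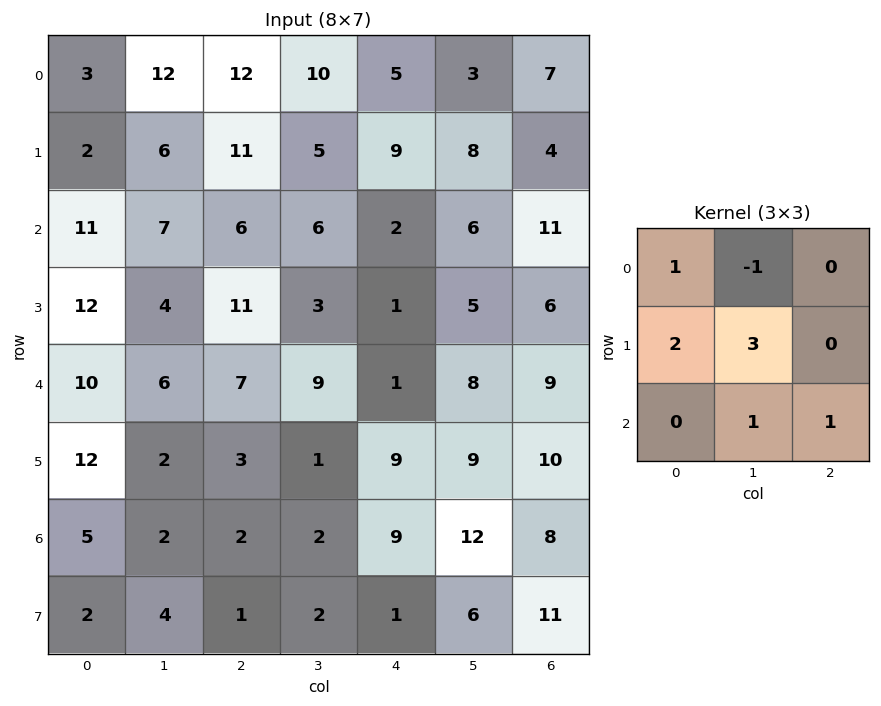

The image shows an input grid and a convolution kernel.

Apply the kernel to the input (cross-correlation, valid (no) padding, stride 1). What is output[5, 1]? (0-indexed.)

The receptive field on the input at this output position is [2 3 1 / 2 2 2 / 4 1 2]. Elementwise product with the kernel and sum: 2·1 + 3·-1 + 2·2 + 2·3 + 1·1 + 2·1.

12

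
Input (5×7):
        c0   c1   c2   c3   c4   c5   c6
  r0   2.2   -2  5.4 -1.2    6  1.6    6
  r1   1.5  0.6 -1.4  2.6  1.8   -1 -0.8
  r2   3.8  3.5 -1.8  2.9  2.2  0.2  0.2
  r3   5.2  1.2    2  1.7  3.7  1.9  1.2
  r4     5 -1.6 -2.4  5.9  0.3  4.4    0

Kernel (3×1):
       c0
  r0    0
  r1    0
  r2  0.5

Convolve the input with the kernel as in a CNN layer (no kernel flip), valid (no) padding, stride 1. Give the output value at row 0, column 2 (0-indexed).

The receptive field on the input at this output position is [5.4 / -1.4 / -1.8]. Elementwise product with the kernel and sum: -1.8·0.5.

-0.9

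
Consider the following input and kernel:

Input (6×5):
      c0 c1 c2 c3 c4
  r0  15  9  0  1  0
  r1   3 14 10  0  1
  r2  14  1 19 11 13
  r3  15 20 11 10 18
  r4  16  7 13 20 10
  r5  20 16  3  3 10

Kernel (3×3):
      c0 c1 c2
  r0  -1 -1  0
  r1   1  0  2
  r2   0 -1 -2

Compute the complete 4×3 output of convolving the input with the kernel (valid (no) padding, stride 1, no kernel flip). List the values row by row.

-40 -36 -26
-7 -32 -11
-11 -33 -23
-15 7 -11

Output[0,0]: The receptive field on the input at this output position is [15 9 0 / 3 14 10 / 14 1 19]. Elementwise product with the kernel and sum: 15·-1 + 9·-1 + 3·1 + 10·2 + 1·-1 + 19·-2.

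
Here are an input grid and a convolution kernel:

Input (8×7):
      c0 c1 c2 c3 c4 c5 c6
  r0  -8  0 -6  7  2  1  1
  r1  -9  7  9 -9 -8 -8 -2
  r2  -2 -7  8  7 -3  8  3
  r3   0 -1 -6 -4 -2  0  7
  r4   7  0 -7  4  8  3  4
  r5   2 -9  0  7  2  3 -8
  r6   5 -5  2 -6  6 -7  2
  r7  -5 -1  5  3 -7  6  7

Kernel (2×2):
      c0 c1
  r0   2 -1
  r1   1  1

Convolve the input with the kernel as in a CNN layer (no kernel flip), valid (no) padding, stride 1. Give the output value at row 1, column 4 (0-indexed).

-3

The receptive field on the input at this output position is [-8 -8 / -3 8]. Elementwise product with the kernel and sum: -8·2 + -8·-1 + -3·1 + 8·1.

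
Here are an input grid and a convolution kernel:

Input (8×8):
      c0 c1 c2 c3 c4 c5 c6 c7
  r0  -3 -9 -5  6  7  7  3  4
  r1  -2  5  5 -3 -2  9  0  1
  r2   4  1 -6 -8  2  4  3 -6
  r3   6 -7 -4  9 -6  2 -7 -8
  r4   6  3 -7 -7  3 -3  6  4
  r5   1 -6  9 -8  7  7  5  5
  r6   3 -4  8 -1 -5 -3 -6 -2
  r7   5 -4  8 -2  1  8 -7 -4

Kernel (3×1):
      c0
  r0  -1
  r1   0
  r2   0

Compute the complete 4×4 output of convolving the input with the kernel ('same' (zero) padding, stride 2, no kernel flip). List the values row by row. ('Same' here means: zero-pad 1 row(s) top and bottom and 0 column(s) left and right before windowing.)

Output[0,0]: The receptive field on the zero-padded input at this output position is [0 / -3 / -2]. Elementwise product with the kernel and sum: 0·-1.

0 0 0 0
2 -5 2 0
-6 4 6 7
-1 -9 -7 -5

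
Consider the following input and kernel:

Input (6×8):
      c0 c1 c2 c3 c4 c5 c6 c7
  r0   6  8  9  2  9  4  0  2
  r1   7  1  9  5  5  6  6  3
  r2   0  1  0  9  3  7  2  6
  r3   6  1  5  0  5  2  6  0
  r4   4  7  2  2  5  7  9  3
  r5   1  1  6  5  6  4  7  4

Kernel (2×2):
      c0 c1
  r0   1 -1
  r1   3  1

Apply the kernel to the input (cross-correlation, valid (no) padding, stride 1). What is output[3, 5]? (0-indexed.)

26

The receptive field on the input at this output position is [2 6 / 7 9]. Elementwise product with the kernel and sum: 2·1 + 6·-1 + 7·3 + 9·1.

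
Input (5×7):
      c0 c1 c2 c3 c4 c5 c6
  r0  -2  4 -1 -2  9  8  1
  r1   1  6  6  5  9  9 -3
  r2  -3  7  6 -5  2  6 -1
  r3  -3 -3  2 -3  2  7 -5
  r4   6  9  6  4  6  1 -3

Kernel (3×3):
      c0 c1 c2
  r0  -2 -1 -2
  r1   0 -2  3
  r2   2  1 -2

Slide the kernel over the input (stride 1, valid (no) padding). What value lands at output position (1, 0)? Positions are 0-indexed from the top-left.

The receptive field on the input at this output position is [1 6 6 / -3 7 6 / -3 -3 2]. Elementwise product with the kernel and sum: 1·-2 + 6·-1 + 6·-2 + 7·-2 + 6·3 + -3·2 + -3·1 + 2·-2.

-29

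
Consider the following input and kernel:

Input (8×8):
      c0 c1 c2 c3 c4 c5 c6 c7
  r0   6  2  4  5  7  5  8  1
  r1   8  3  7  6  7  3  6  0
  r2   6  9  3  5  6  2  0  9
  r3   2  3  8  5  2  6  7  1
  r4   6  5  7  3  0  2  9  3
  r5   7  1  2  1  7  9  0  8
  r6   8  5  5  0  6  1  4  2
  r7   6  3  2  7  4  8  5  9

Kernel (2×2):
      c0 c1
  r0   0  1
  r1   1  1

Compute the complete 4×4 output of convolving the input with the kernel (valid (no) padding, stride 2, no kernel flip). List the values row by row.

13 18 15 7
14 18 10 17
13 6 18 11
14 9 13 16

Output[0,0]: The receptive field on the input at this output position is [6 2 / 8 3]. Elementwise product with the kernel and sum: 2·1 + 8·1 + 3·1.
Output[0,1]: The receptive field on the input at this output position is [4 5 / 7 6]. Elementwise product with the kernel and sum: 5·1 + 7·1 + 6·1.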